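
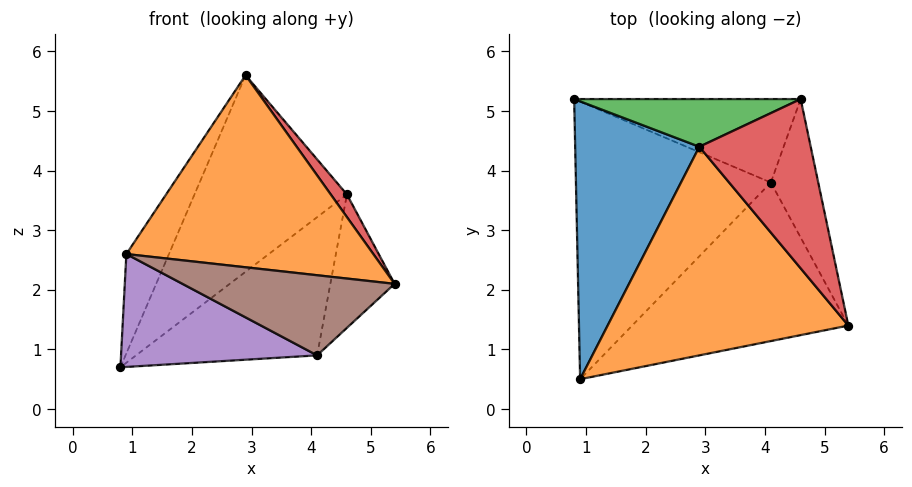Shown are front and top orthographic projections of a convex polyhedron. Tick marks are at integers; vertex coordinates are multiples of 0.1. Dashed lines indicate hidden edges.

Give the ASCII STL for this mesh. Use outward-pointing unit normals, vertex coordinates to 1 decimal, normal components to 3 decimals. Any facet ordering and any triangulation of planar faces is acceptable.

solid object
 facet normal -0.900 0.146 0.410
  outer loop
   vertex 2.9 4.4 5.6
   vertex 0.8 5.2 0.7
   vertex 0.9 0.5 2.6
  endloop
 endfacet
 facet normal 0.212 -0.662 0.719
  outer loop
   vertex 2.9 4.4 5.6
   vertex 0.9 0.5 2.6
   vertex 5.4 1.4 2.1
  endloop
 endfacet
 facet normal -0.177 0.956 0.232
  outer loop
   vertex 4.6 5.2 3.6
   vertex 0.8 5.2 0.7
   vertex 2.9 4.4 5.6
  endloop
 endfacet
 facet normal 0.776 -0.084 0.626
  outer loop
   vertex 4.6 5.2 3.6
   vertex 2.9 4.4 5.6
   vertex 5.4 1.4 2.1
  endloop
 endfacet
 facet normal -0.103 -0.375 -0.921
  outer loop
   vertex 4.1 3.8 0.9
   vertex 0.9 0.5 2.6
   vertex 0.8 5.2 0.7
  endloop
 endfacet
 facet normal -0.009 -0.451 -0.892
  outer loop
   vertex 4.1 3.8 0.9
   vertex 5.4 1.4 2.1
   vertex 0.9 0.5 2.6
  endloop
 endfacet
 facet normal 0.367 0.796 -0.481
  outer loop
   vertex 4.1 3.8 0.9
   vertex 0.8 5.2 0.7
   vertex 4.6 5.2 3.6
  endloop
 endfacet
 facet normal 0.889 0.317 -0.329
  outer loop
   vertex 4.1 3.8 0.9
   vertex 4.6 5.2 3.6
   vertex 5.4 1.4 2.1
  endloop
 endfacet
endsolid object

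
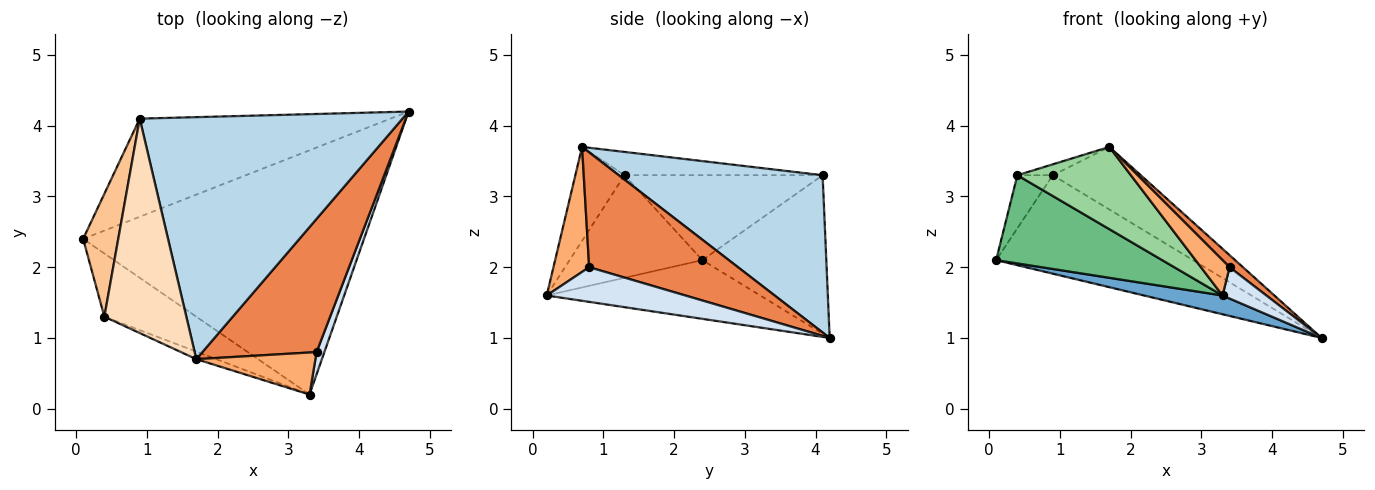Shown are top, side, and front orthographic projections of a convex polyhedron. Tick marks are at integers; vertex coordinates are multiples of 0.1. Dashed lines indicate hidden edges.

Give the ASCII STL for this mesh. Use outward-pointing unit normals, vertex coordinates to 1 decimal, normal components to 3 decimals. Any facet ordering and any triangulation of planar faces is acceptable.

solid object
 facet normal -0.204 -0.075 -0.976
  outer loop
   vertex 3.3 0.2 1.6
   vertex 0.1 2.4 2.1
   vertex 4.7 4.2 1.0
  endloop
 endfacet
 facet normal -0.407 0.647 -0.645
  outer loop
   vertex 0.9 4.1 3.3
   vertex 4.7 4.2 1.0
   vertex 0.1 2.4 2.1
  endloop
 endfacet
 facet normal 0.501 0.217 0.838
  outer loop
   vertex 0.9 4.1 3.3
   vertex 1.7 0.7 3.7
   vertex 4.7 4.2 1.0
  endloop
 endfacet
 facet normal 0.932 -0.295 0.209
  outer loop
   vertex 3.4 0.8 2.0
   vertex 3.3 0.2 1.6
   vertex 4.7 4.2 1.0
  endloop
 endfacet
 facet normal 0.708 -0.064 0.704
  outer loop
   vertex 3.4 0.8 2.0
   vertex 4.7 4.2 1.0
   vertex 1.7 0.7 3.7
  endloop
 endfacet
 facet normal 0.626 -0.502 0.597
  outer loop
   vertex 3.4 0.8 2.0
   vertex 1.7 0.7 3.7
   vertex 3.3 0.2 1.6
  endloop
 endfacet
 facet normal -0.912 0.163 0.377
  outer loop
   vertex 0.4 1.3 3.3
   vertex 0.9 4.1 3.3
   vertex 0.1 2.4 2.1
  endloop
 endfacet
 facet normal -0.273 0.049 0.961
  outer loop
   vertex 0.4 1.3 3.3
   vertex 1.7 0.7 3.7
   vertex 0.9 4.1 3.3
  endloop
 endfacet
 facet normal -0.545 -0.682 -0.489
  outer loop
   vertex 0.4 1.3 3.3
   vertex 0.1 2.4 2.1
   vertex 3.3 0.2 1.6
  endloop
 endfacet
 facet normal -0.396 -0.914 -0.084
  outer loop
   vertex 0.4 1.3 3.3
   vertex 3.3 0.2 1.6
   vertex 1.7 0.7 3.7
  endloop
 endfacet
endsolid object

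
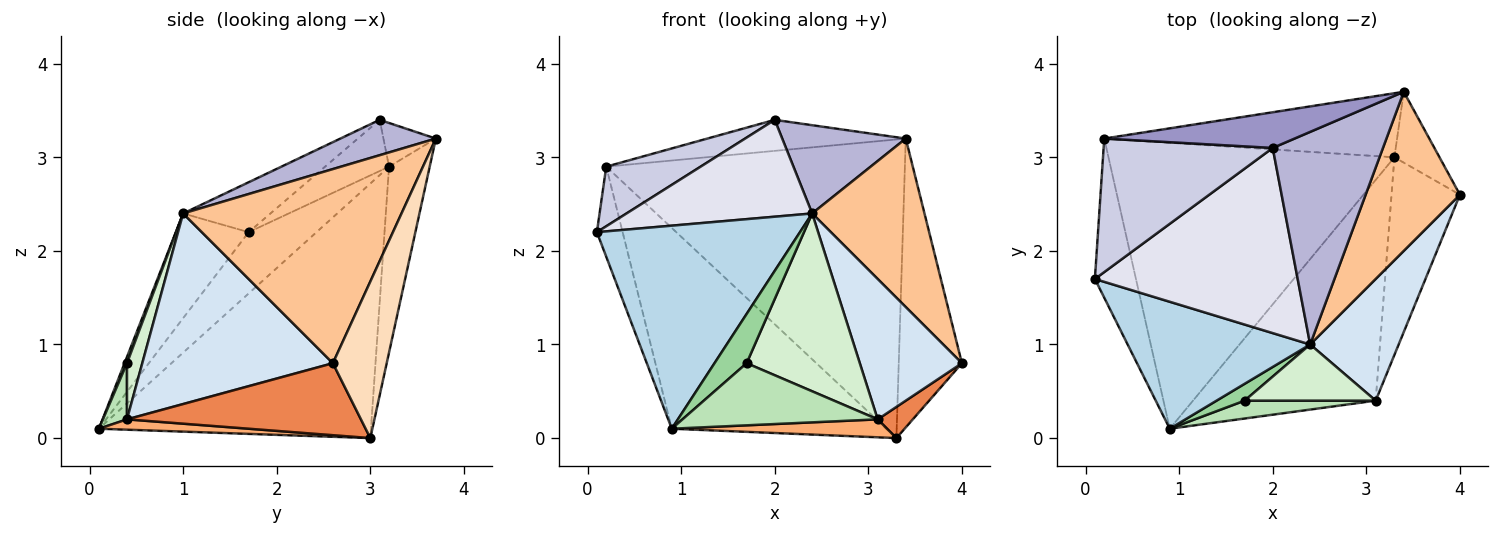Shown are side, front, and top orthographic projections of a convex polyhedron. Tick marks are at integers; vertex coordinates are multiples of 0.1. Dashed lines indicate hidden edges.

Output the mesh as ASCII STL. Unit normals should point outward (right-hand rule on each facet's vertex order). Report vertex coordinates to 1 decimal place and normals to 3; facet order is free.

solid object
 facet normal -0.792 0.301 -0.531
  outer loop
   vertex 0.2 3.2 2.9
   vertex 0.9 0.1 0.1
   vertex 0.1 1.7 2.2
  endloop
 endfacet
 facet normal -0.589 0.464 -0.661
  outer loop
   vertex 0.2 3.2 2.9
   vertex 3.3 3.0 0.0
   vertex 0.9 0.1 0.1
  endloop
 endfacet
 facet normal -0.291 -0.811 0.507
  outer loop
   vertex 2.4 1.0 2.4
   vertex 0.1 1.7 2.2
   vertex 0.9 0.1 0.1
  endloop
 endfacet
 facet normal 0.816 -0.437 0.379
  outer loop
   vertex 3.1 0.4 0.2
   vertex 4.0 2.6 0.8
   vertex 2.4 1.0 2.4
  endloop
 endfacet
 facet normal 0.721 -0.108 -0.685
  outer loop
   vertex 3.1 0.4 0.2
   vertex 3.3 3.0 0.0
   vertex 4.0 2.6 0.8
  endloop
 endfacet
 facet normal 0.056 -0.081 -0.995
  outer loop
   vertex 3.1 0.4 0.2
   vertex 0.9 0.1 0.1
   vertex 3.3 3.0 0.0
  endloop
 endfacet
 facet normal 0.816 -0.420 0.397
  outer loop
   vertex 3.4 3.7 3.2
   vertex 2.4 1.0 2.4
   vertex 4.0 2.6 0.8
  endloop
 endfacet
 facet normal 0.637 0.748 -0.184
  outer loop
   vertex 3.4 3.7 3.2
   vertex 4.0 2.6 0.8
   vertex 3.3 3.0 0.0
  endloop
 endfacet
 facet normal -0.132 0.969 -0.208
  outer loop
   vertex 3.4 3.7 3.2
   vertex 3.3 3.0 0.0
   vertex 0.2 3.2 2.9
  endloop
 endfacet
 facet normal 0.072 -0.944 0.323
  outer loop
   vertex 1.7 0.4 0.8
   vertex 2.4 1.0 2.4
   vertex 0.9 0.1 0.1
  endloop
 endfacet
 facet normal 0.118 -0.954 0.275
  outer loop
   vertex 1.7 0.4 0.8
   vertex 0.9 0.1 0.1
   vertex 3.1 0.4 0.2
  endloop
 endfacet
 facet normal 0.128 -0.946 0.299
  outer loop
   vertex 1.7 0.4 0.8
   vertex 3.1 0.4 0.2
   vertex 2.4 1.0 2.4
  endloop
 endfacet
 facet normal -0.171 0.646 0.744
  outer loop
   vertex 2.0 3.1 3.4
   vertex 3.4 3.7 3.2
   vertex 0.2 3.2 2.9
  endloop
 endfacet
 facet normal 0.284 -0.368 0.886
  outer loop
   vertex 2.0 3.1 3.4
   vertex 2.4 1.0 2.4
   vertex 3.4 3.7 3.2
  endloop
 endfacet
 facet normal -0.266 -0.393 0.880
  outer loop
   vertex 2.0 3.1 3.4
   vertex 0.2 3.2 2.9
   vertex 0.1 1.7 2.2
  endloop
 endfacet
 facet normal -0.213 -0.453 0.866
  outer loop
   vertex 2.0 3.1 3.4
   vertex 0.1 1.7 2.2
   vertex 2.4 1.0 2.4
  endloop
 endfacet
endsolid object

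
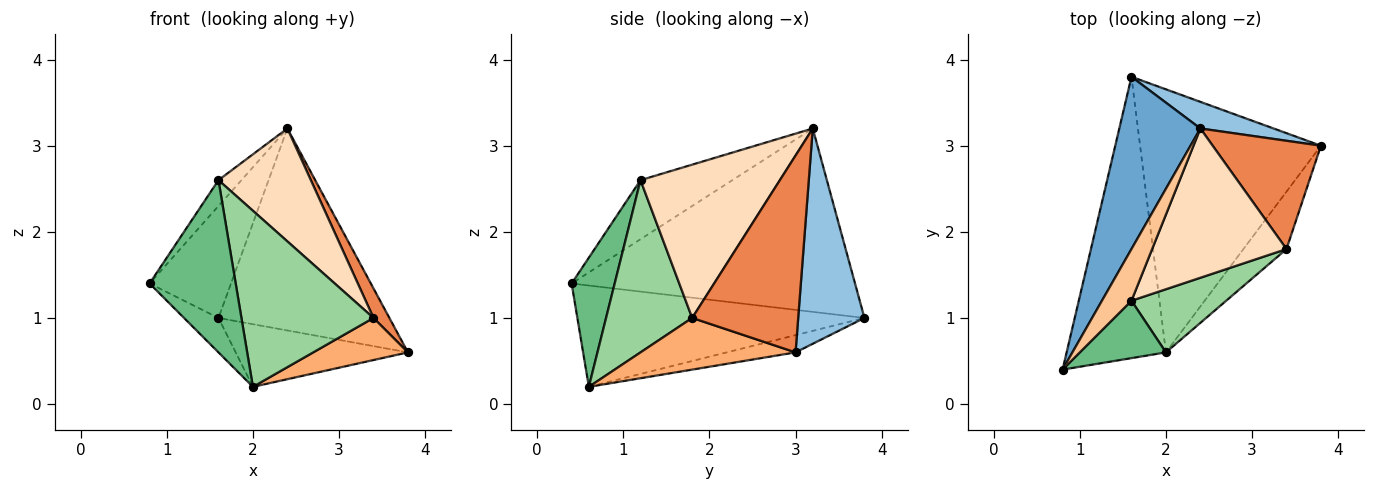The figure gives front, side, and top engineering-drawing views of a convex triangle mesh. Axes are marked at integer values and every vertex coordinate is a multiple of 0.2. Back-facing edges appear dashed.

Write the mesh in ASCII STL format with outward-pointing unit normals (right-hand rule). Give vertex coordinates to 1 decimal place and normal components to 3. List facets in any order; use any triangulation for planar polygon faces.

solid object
 facet normal -0.885 0.254 0.391
  outer loop
   vertex 2.4 3.2 3.2
   vertex 1.6 3.8 1.0
   vertex 0.8 0.4 1.4
  endloop
 endfacet
 facet normal 0.359 0.925 0.122
  outer loop
   vertex 2.4 3.2 3.2
   vertex 3.8 3.0 0.6
   vertex 1.6 3.8 1.0
  endloop
 endfacet
 facet normal -0.712 0.085 -0.697
  outer loop
   vertex 2.0 0.6 0.2
   vertex 0.8 0.4 1.4
   vertex 1.6 3.8 1.0
  endloop
 endfacet
 facet normal -0.092 0.231 -0.969
  outer loop
   vertex 2.0 0.6 0.2
   vertex 1.6 3.8 1.0
   vertex 3.8 3.0 0.6
  endloop
 endfacet
 facet normal 0.869 -0.130 0.478
  outer loop
   vertex 3.4 1.8 1.0
   vertex 3.8 3.0 0.6
   vertex 2.4 3.2 3.2
  endloop
 endfacet
 facet normal 0.695 -0.425 -0.580
  outer loop
   vertex 3.4 1.8 1.0
   vertex 2.0 0.6 0.2
   vertex 3.8 3.0 0.6
  endloop
 endfacet
 facet normal -0.873 0.218 0.436
  outer loop
   vertex 1.6 1.2 2.6
   vertex 2.4 3.2 3.2
   vertex 0.8 0.4 1.4
  endloop
 endfacet
 facet normal 0.673 -0.446 0.590
  outer loop
   vertex 1.6 1.2 2.6
   vertex 3.4 1.8 1.0
   vertex 2.4 3.2 3.2
  endloop
 endfacet
 facet normal 0.429 -0.857 0.286
  outer loop
   vertex 1.6 1.2 2.6
   vertex 0.8 0.4 1.4
   vertex 2.0 0.6 0.2
  endloop
 endfacet
 facet normal 0.523 -0.802 0.288
  outer loop
   vertex 1.6 1.2 2.6
   vertex 2.0 0.6 0.2
   vertex 3.4 1.8 1.0
  endloop
 endfacet
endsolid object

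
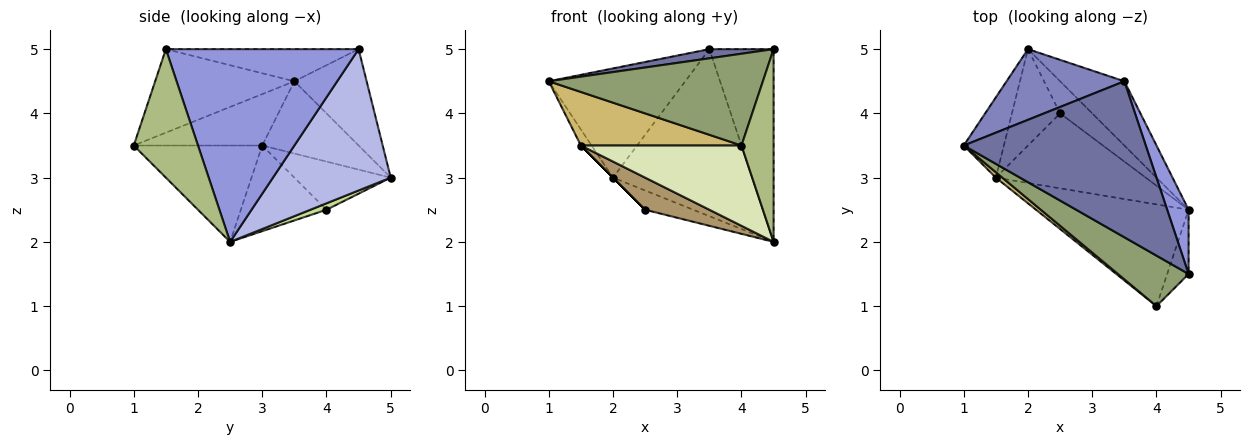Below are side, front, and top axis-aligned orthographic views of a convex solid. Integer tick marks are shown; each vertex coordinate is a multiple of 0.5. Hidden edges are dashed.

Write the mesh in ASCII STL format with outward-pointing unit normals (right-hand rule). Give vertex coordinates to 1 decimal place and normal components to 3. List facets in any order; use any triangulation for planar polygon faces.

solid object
 facet normal -0.173 -0.058 0.983
  outer loop
   vertex 3.5 4.5 5.0
   vertex 1.0 3.5 4.5
   vertex 4.5 1.5 5.0
  endloop
 endfacet
 facet normal -0.406 0.767 0.496
  outer loop
   vertex 3.5 4.5 5.0
   vertex 2.0 5.0 3.0
   vertex 1.0 3.5 4.5
  endloop
 endfacet
 facet normal 0.943 0.314 0.105
  outer loop
   vertex 3.5 4.5 5.0
   vertex 4.5 1.5 5.0
   vertex 4.5 2.5 2.0
  endloop
 endfacet
 facet normal 0.620 0.732 -0.282
  outer loop
   vertex 3.5 4.5 5.0
   vertex 4.5 2.5 2.0
   vertex 2.0 5.0 3.0
  endloop
 endfacet
 facet normal -0.495 -0.761 0.419
  outer loop
   vertex 4.0 1.0 3.5
   vertex 4.5 1.5 5.0
   vertex 1.0 3.5 4.5
  endloop
 endfacet
 facet normal 0.885 -0.442 -0.147
  outer loop
   vertex 4.0 1.0 3.5
   vertex 4.5 2.5 2.0
   vertex 4.5 1.5 5.0
  endloop
 endfacet
 facet normal 0.169 0.507 -0.845
  outer loop
   vertex 2.5 4.0 2.5
   vertex 2.0 5.0 3.0
   vertex 4.5 2.5 2.0
  endloop
 endfacet
 facet normal -0.444 -0.555 -0.703
  outer loop
   vertex 1.5 3.0 3.5
   vertex 4.5 2.5 2.0
   vertex 4.0 1.0 3.5
  endloop
 endfacet
 facet normal -0.465 -0.349 -0.814
  outer loop
   vertex 1.5 3.0 3.5
   vertex 2.5 4.0 2.5
   vertex 4.5 2.5 2.0
  endloop
 endfacet
 facet normal -0.623 -0.778 0.078
  outer loop
   vertex 1.5 3.0 3.5
   vertex 4.0 1.0 3.5
   vertex 1.0 3.5 4.5
  endloop
 endfacet
 facet normal -0.870 0.097 -0.483
  outer loop
   vertex 1.5 3.0 3.5
   vertex 1.0 3.5 4.5
   vertex 2.0 5.0 3.0
  endloop
 endfacet
 facet normal -0.707 0.000 -0.707
  outer loop
   vertex 1.5 3.0 3.5
   vertex 2.0 5.0 3.0
   vertex 2.5 4.0 2.5
  endloop
 endfacet
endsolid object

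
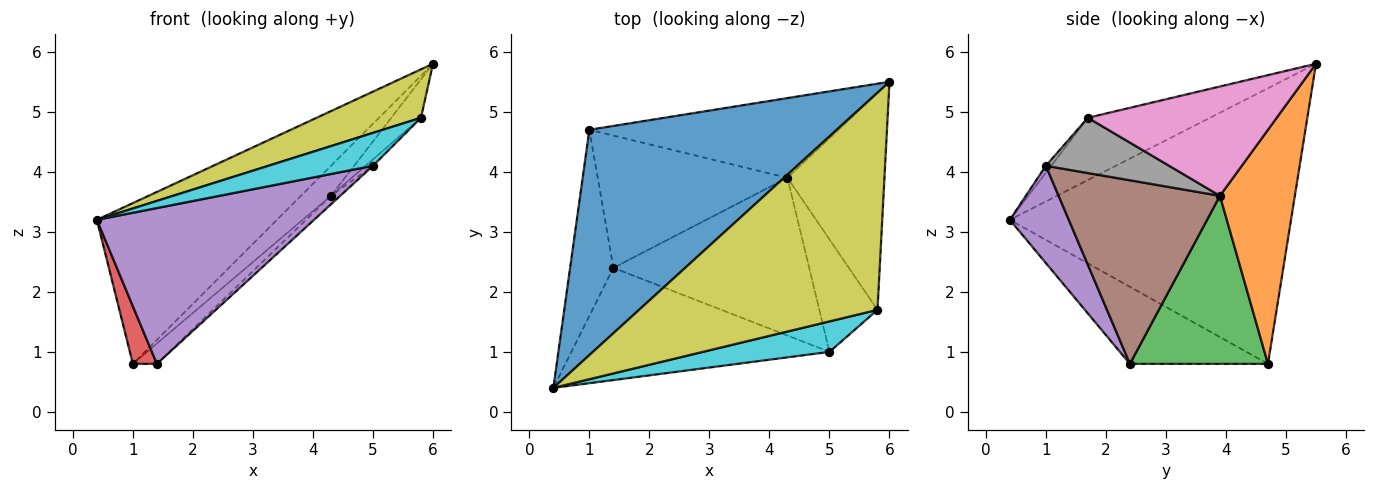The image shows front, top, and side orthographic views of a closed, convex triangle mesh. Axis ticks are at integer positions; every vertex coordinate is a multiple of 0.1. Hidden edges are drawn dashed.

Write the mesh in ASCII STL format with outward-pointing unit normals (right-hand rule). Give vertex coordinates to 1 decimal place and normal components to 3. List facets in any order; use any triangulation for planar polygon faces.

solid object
 facet normal -0.672 0.430 0.603
  outer loop
   vertex 1.0 4.7 0.8
   vertex 0.4 0.4 3.2
   vertex 6.0 5.5 5.8
  endloop
 endfacet
 facet normal 0.660 0.265 -0.703
  outer loop
   vertex 4.3 3.9 3.6
   vertex 1.0 4.7 0.8
   vertex 6.0 5.5 5.8
  endloop
 endfacet
 facet normal 0.659 0.115 -0.744
  outer loop
   vertex 1.4 2.4 0.8
   vertex 1.0 4.7 0.8
   vertex 4.3 3.9 3.6
  endloop
 endfacet
 facet normal -0.862 -0.150 -0.484
  outer loop
   vertex 1.4 2.4 0.8
   vertex 0.4 0.4 3.2
   vertex 1.0 4.7 0.8
  endloop
 endfacet
 facet normal 0.215 -0.792 -0.571
  outer loop
   vertex 1.4 2.4 0.8
   vertex 5.0 1.0 4.1
   vertex 0.4 0.4 3.2
  endloop
 endfacet
 facet normal 0.683 0.039 -0.729
  outer loop
   vertex 1.4 2.4 0.8
   vertex 4.3 3.9 3.6
   vertex 5.0 1.0 4.1
  endloop
 endfacet
 facet normal 0.743 0.117 -0.659
  outer loop
   vertex 5.8 1.7 4.9
   vertex 4.3 3.9 3.6
   vertex 6.0 5.5 5.8
  endloop
 endfacet
 facet normal 0.688 0.041 -0.724
  outer loop
   vertex 5.8 1.7 4.9
   vertex 5.0 1.0 4.1
   vertex 4.3 3.9 3.6
  endloop
 endfacet
 facet normal -0.247 -0.211 0.946
  outer loop
   vertex 5.8 1.7 4.9
   vertex 6.0 5.5 5.8
   vertex 0.4 0.4 3.2
  endloop
 endfacet
 facet normal -0.037 -0.733 0.679
  outer loop
   vertex 5.8 1.7 4.9
   vertex 0.4 0.4 3.2
   vertex 5.0 1.0 4.1
  endloop
 endfacet
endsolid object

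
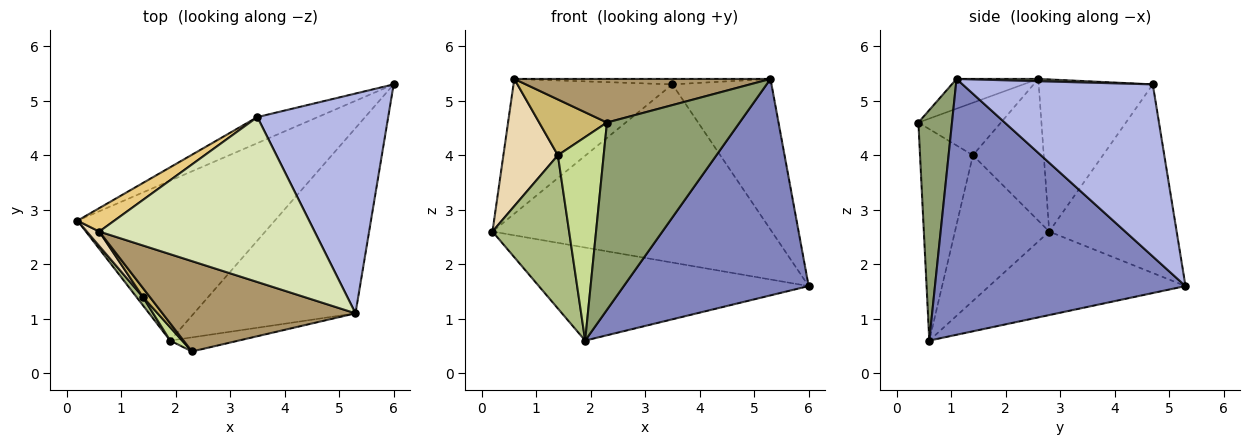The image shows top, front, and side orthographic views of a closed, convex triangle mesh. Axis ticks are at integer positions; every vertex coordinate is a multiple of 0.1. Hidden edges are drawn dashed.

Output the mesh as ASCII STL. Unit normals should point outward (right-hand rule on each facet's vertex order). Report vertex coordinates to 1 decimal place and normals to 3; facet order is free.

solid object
 facet normal -0.344 0.472 -0.812
  outer loop
   vertex 1.9 0.6 0.6
   vertex 0.2 2.8 2.6
   vertex 6.0 5.3 1.6
  endloop
 endfacet
 facet normal 0.717 -0.529 -0.453
  outer loop
   vertex 1.9 0.6 0.6
   vertex 6.0 5.3 1.6
   vertex 5.3 1.1 5.4
  endloop
 endfacet
 facet normal -0.411 0.902 -0.132
  outer loop
   vertex 3.5 4.7 5.3
   vertex 6.0 5.3 1.6
   vertex 0.2 2.8 2.6
  endloop
 endfacet
 facet normal 0.735 0.383 0.559
  outer loop
   vertex 3.5 4.7 5.3
   vertex 5.3 1.1 5.4
   vertex 6.0 5.3 1.6
  endloop
 endfacet
 facet normal 0.245 -0.967 -0.073
  outer loop
   vertex 2.3 0.4 4.6
   vertex 1.9 0.6 0.6
   vertex 5.3 1.1 5.4
  endloop
 endfacet
 facet normal -0.775 -0.630 0.034
  outer loop
   vertex 1.4 1.4 4.0
   vertex 0.2 2.8 2.6
   vertex 1.9 0.6 0.6
  endloop
 endfacet
 facet normal -0.755 -0.654 0.043
  outer loop
   vertex 1.4 1.4 4.0
   vertex 1.9 0.6 0.6
   vertex 2.3 0.4 4.6
  endloop
 endfacet
 facet normal 0.011 0.033 0.999
  outer loop
   vertex 0.6 2.6 5.4
   vertex 5.3 1.1 5.4
   vertex 3.5 4.7 5.3
  endloop
 endfacet
 facet normal -0.137 -0.431 0.892
  outer loop
   vertex 0.6 2.6 5.4
   vertex 2.3 0.4 4.6
   vertex 5.3 1.1 5.4
  endloop
 endfacet
 facet normal -0.769 -0.631 0.102
  outer loop
   vertex 0.6 2.6 5.4
   vertex 1.4 1.4 4.0
   vertex 2.3 0.4 4.6
  endloop
 endfacet
 facet normal -0.578 0.804 0.140
  outer loop
   vertex 0.6 2.6 5.4
   vertex 3.5 4.7 5.3
   vertex 0.2 2.8 2.6
  endloop
 endfacet
 facet normal -0.791 -0.608 0.070
  outer loop
   vertex 0.6 2.6 5.4
   vertex 0.2 2.8 2.6
   vertex 1.4 1.4 4.0
  endloop
 endfacet
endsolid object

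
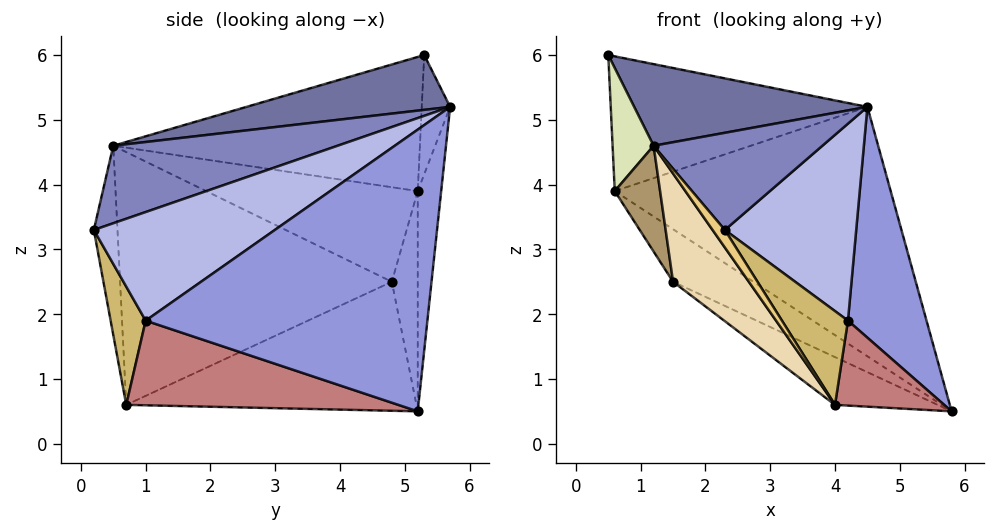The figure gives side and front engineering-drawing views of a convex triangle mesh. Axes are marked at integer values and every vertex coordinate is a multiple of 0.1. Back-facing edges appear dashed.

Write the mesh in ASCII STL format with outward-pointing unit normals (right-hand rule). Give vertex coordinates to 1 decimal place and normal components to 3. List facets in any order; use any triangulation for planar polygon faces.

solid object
 facet normal 0.214 -0.245 0.946
  outer loop
   vertex 1.2 0.5 4.6
   vertex 4.5 5.7 5.2
   vertex 0.5 5.3 6.0
  endloop
 endfacet
 facet normal 0.619 -0.466 0.632
  outer loop
   vertex 1.2 0.5 4.6
   vertex 2.3 0.2 3.3
   vertex 4.5 5.7 5.2
  endloop
 endfacet
 facet normal 0.924 -0.258 0.283
  outer loop
   vertex 4.2 1.0 1.9
   vertex 5.8 5.2 0.5
   vertex 4.5 5.7 5.2
  endloop
 endfacet
 facet normal 0.644 -0.467 0.607
  outer loop
   vertex 4.2 1.0 1.9
   vertex 4.5 5.7 5.2
   vertex 2.3 0.2 3.3
  endloop
 endfacet
 facet normal -0.278 0.862 -0.425
  outer loop
   vertex 0.6 5.2 3.9
   vertex 5.8 5.2 0.5
   vertex 1.5 4.8 2.5
  endloop
 endfacet
 facet normal -0.110 0.993 -0.052
  outer loop
   vertex 0.6 5.2 3.9
   vertex 0.5 5.3 6.0
   vertex 4.5 5.7 5.2
  endloop
 endfacet
 facet normal -0.084 0.988 -0.128
  outer loop
   vertex 0.6 5.2 3.9
   vertex 4.5 5.7 5.2
   vertex 5.8 5.2 0.5
  endloop
 endfacet
 facet normal -0.990 -0.133 -0.041
  outer loop
   vertex 0.6 5.2 3.9
   vertex 1.2 0.5 4.6
   vertex 0.5 5.3 6.0
  endloop
 endfacet
 facet normal -0.850 -0.182 -0.494
  outer loop
   vertex 0.6 5.2 3.9
   vertex 1.5 4.8 2.5
   vertex 1.2 0.5 4.6
  endloop
 endfacet
 facet normal 0.465 -0.876 0.131
  outer loop
   vertex 4.0 0.7 0.6
   vertex 4.2 1.0 1.9
   vertex 2.3 0.2 3.3
  endloop
 endfacet
 facet normal -0.746 -0.388 -0.541
  outer loop
   vertex 4.0 0.7 0.6
   vertex 2.3 0.2 3.3
   vertex 1.2 0.5 4.6
  endloop
 endfacet
 facet normal -0.794 -0.221 -0.567
  outer loop
   vertex 4.0 0.7 0.6
   vertex 1.2 0.5 4.6
   vertex 1.5 4.8 2.5
  endloop
 endfacet
 facet normal -0.428 0.152 -0.891
  outer loop
   vertex 4.0 0.7 0.6
   vertex 1.5 4.8 2.5
   vertex 5.8 5.2 0.5
  endloop
 endfacet
 facet normal 0.927 -0.372 -0.057
  outer loop
   vertex 4.0 0.7 0.6
   vertex 5.8 5.2 0.5
   vertex 4.2 1.0 1.9
  endloop
 endfacet
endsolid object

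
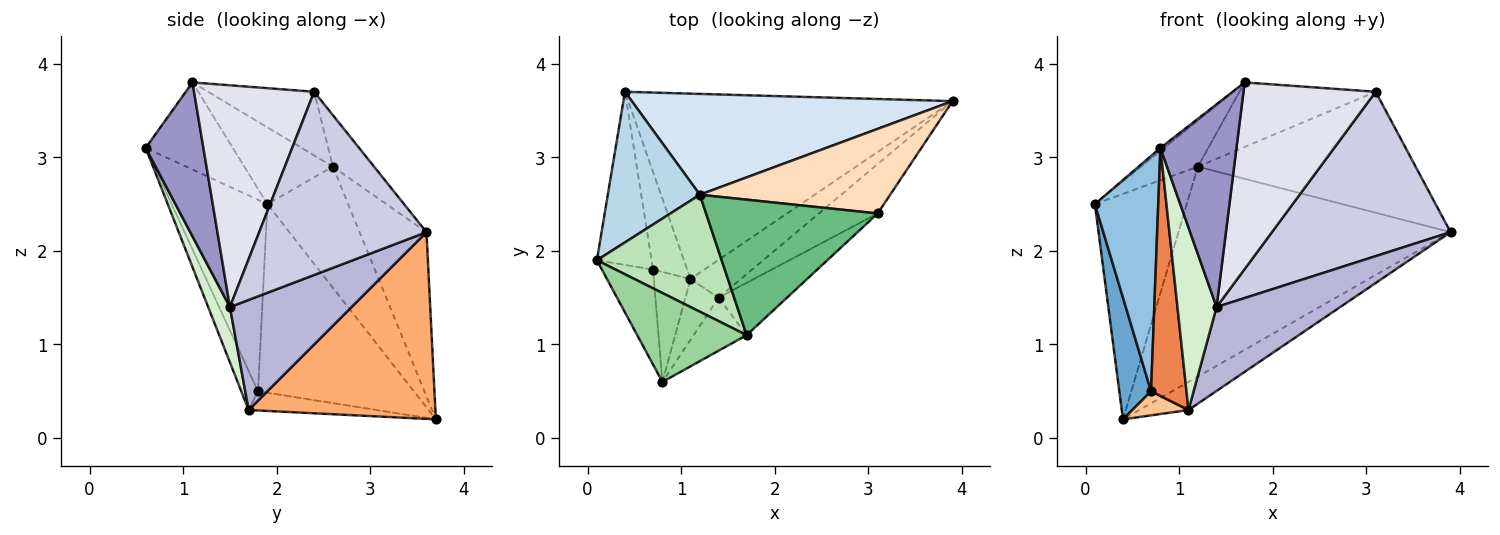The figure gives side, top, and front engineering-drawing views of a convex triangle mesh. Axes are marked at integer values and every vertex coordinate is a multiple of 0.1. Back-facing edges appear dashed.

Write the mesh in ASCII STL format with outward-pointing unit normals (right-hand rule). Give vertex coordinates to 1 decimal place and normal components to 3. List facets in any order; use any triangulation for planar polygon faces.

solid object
 facet normal -0.943 -0.192 -0.273
  outer loop
   vertex 0.7 1.8 0.5
   vertex 0.1 1.9 2.5
   vertex 0.4 3.7 0.2
  endloop
 endfacet
 facet normal -0.814 -0.539 -0.217
  outer loop
   vertex 0.7 1.8 0.5
   vertex 0.8 0.6 3.1
   vertex 0.1 1.9 2.5
  endloop
 endfacet
 facet normal -0.590 0.671 0.448
  outer loop
   vertex 1.2 2.6 2.9
   vertex 0.4 3.7 0.2
   vertex 0.1 1.9 2.5
  endloop
 endfacet
 facet normal -0.216 0.880 0.423
  outer loop
   vertex 1.2 2.6 2.9
   vertex 3.9 3.6 2.2
   vertex 0.4 3.7 0.2
  endloop
 endfacet
 facet normal -0.396 -0.839 -0.372
  outer loop
   vertex 1.1 1.7 0.3
   vertex 0.8 0.6 3.1
   vertex 0.7 1.8 0.5
  endloop
 endfacet
 facet normal 0.495 0.130 -0.859
  outer loop
   vertex 1.1 1.7 0.3
   vertex 0.4 3.7 0.2
   vertex 3.9 3.6 2.2
  endloop
 endfacet
 facet normal -0.479 -0.210 -0.852
  outer loop
   vertex 1.1 1.7 0.3
   vertex 0.7 1.8 0.5
   vertex 0.4 3.7 0.2
  endloop
 endfacet
 facet normal -0.153 0.810 0.566
  outer loop
   vertex 3.1 2.4 3.7
   vertex 3.9 3.6 2.2
   vertex 1.2 2.6 2.9
  endloop
 endfacet
 facet normal -0.318 0.408 0.856
  outer loop
   vertex 1.7 1.1 3.8
   vertex 3.1 2.4 3.7
   vertex 1.2 2.6 2.9
  endloop
 endfacet
 facet normal -0.623 0.026 0.782
  outer loop
   vertex 1.7 1.1 3.8
   vertex 0.1 1.9 2.5
   vertex 0.8 0.6 3.1
  endloop
 endfacet
 facet normal -0.497 0.319 0.807
  outer loop
   vertex 1.7 1.1 3.8
   vertex 1.2 2.6 2.9
   vertex 0.1 1.9 2.5
  endloop
 endfacet
 facet normal 0.466 -0.839 -0.280
  outer loop
   vertex 1.4 1.5 1.4
   vertex 0.8 0.6 3.1
   vertex 1.1 1.7 0.3
  endloop
 endfacet
 facet normal 0.592 -0.780 -0.204
  outer loop
   vertex 1.4 1.5 1.4
   vertex 1.7 1.1 3.8
   vertex 0.8 0.6 3.1
  endloop
 endfacet
 facet normal 0.668 -0.679 -0.306
  outer loop
   vertex 1.4 1.5 1.4
   vertex 1.1 1.7 0.3
   vertex 3.9 3.6 2.2
  endloop
 endfacet
 facet normal 0.668 -0.713 -0.214
  outer loop
   vertex 1.4 1.5 1.4
   vertex 3.9 3.6 2.2
   vertex 3.1 2.4 3.7
  endloop
 endfacet
 facet normal 0.658 -0.725 -0.203
  outer loop
   vertex 1.4 1.5 1.4
   vertex 3.1 2.4 3.7
   vertex 1.7 1.1 3.8
  endloop
 endfacet
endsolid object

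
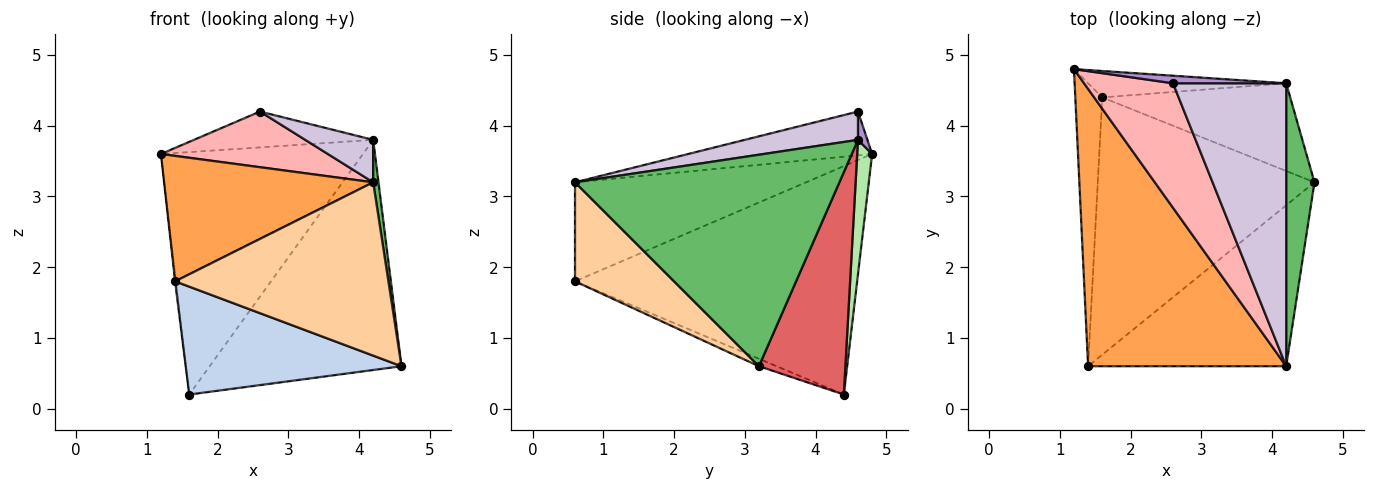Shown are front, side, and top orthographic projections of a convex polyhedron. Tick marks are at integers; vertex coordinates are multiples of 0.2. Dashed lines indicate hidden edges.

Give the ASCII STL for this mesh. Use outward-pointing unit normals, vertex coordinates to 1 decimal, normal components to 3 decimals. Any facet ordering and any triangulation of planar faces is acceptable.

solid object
 facet normal -0.993 0.003 -0.117
  outer loop
   vertex 1.6 4.4 0.2
   vertex 1.4 0.6 1.8
   vertex 1.2 4.8 3.6
  endloop
 endfacet
 facet normal -0.032 -0.386 -0.922
  outer loop
   vertex 1.6 4.4 0.2
   vertex 4.6 3.2 0.6
   vertex 1.4 0.6 1.8
  endloop
 endfacet
 facet normal -0.415 -0.375 0.829
  outer loop
   vertex 4.2 0.6 3.2
   vertex 1.2 4.8 3.6
   vertex 1.4 0.6 1.8
  endloop
 endfacet
 facet normal 0.322 -0.694 -0.644
  outer loop
   vertex 4.2 0.6 3.2
   vertex 1.4 0.6 1.8
   vertex 4.6 3.2 0.6
  endloop
 endfacet
 facet normal 0.991 -0.020 0.133
  outer loop
   vertex 4.2 4.6 3.8
   vertex 4.2 0.6 3.2
   vertex 4.6 3.2 0.6
  endloop
 endfacet
 facet normal 0.073 0.991 -0.108
  outer loop
   vertex 4.2 4.6 3.8
   vertex 1.6 4.4 0.2
   vertex 1.2 4.8 3.6
  endloop
 endfacet
 facet normal 0.388 0.861 -0.328
  outer loop
   vertex 4.2 4.6 3.8
   vertex 4.6 3.2 0.6
   vertex 1.6 4.4 0.2
  endloop
 endfacet
 facet normal -0.410 -0.372 0.833
  outer loop
   vertex 2.6 4.6 4.2
   vertex 1.2 4.8 3.6
   vertex 4.2 0.6 3.2
  endloop
 endfacet
 facet normal 0.051 0.977 0.206
  outer loop
   vertex 2.6 4.6 4.2
   vertex 4.2 4.6 3.8
   vertex 1.2 4.8 3.6
  endloop
 endfacet
 facet normal 0.240 -0.144 0.960
  outer loop
   vertex 2.6 4.6 4.2
   vertex 4.2 0.6 3.2
   vertex 4.2 4.6 3.8
  endloop
 endfacet
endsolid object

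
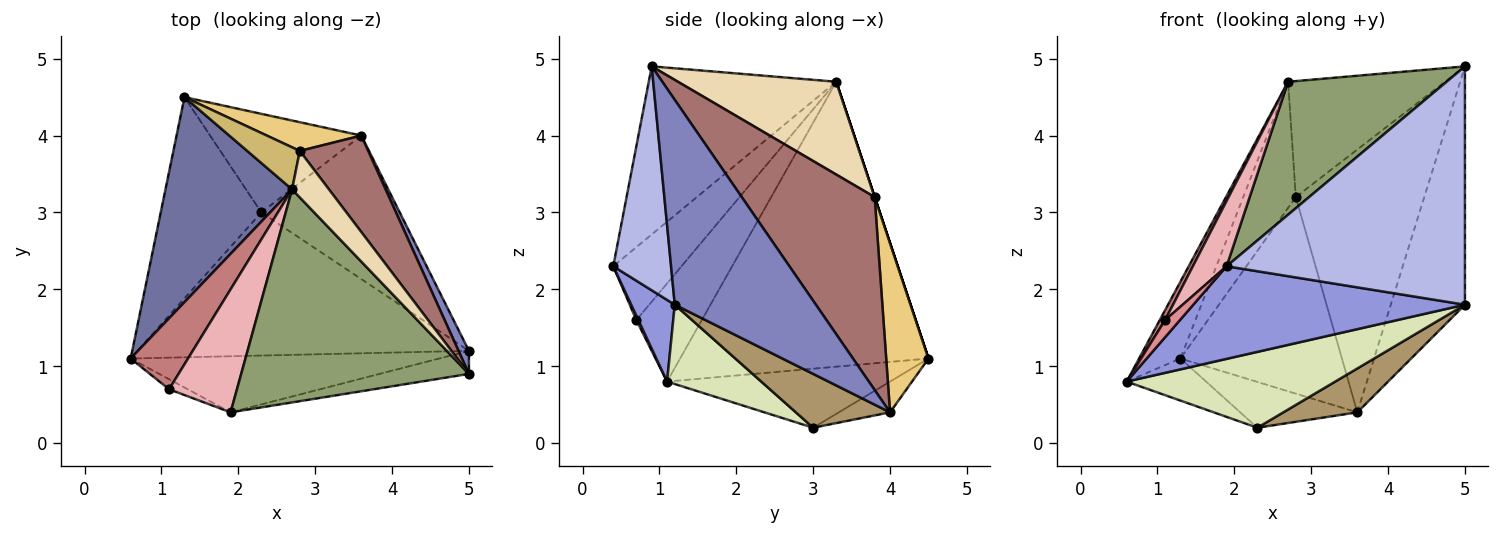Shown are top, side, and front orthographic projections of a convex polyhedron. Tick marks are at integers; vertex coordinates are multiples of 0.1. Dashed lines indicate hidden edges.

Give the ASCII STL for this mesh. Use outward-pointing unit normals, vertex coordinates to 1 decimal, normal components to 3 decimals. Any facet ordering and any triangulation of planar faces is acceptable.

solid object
 facet normal -0.903 0.151 0.402
  outer loop
   vertex 2.7 3.3 4.7
   vertex 1.3 4.5 1.1
   vertex 0.6 1.1 0.8
  endloop
 endfacet
 facet normal 0.884 0.465 0.045
  outer loop
   vertex 3.6 4.0 0.4
   vertex 5.0 0.9 4.9
   vertex 5.0 1.2 1.8
  endloop
 endfacet
 facet normal 0.136 -0.847 -0.513
  outer loop
   vertex 1.9 0.4 2.3
   vertex 0.6 1.1 0.8
   vertex 5.0 1.2 1.8
  endloop
 endfacet
 facet normal 0.235 -0.968 -0.094
  outer loop
   vertex 1.9 0.4 2.3
   vertex 5.0 1.2 1.8
   vertex 5.0 0.9 4.9
  endloop
 endfacet
 facet normal -0.531 -0.449 0.719
  outer loop
   vertex 1.9 0.4 2.3
   vertex 5.0 0.9 4.9
   vertex 2.7 3.3 4.7
  endloop
 endfacet
 facet normal -0.498 0.177 -0.849
  outer loop
   vertex 2.3 3.0 0.2
   vertex 0.6 1.1 0.8
   vertex 1.3 4.5 1.1
  endloop
 endfacet
 facet normal -0.181 0.414 -0.892
  outer loop
   vertex 2.3 3.0 0.2
   vertex 1.3 4.5 1.1
   vertex 3.6 4.0 0.4
  endloop
 endfacet
 facet normal 0.207 -0.458 -0.864
  outer loop
   vertex 2.3 3.0 0.2
   vertex 5.0 1.2 1.8
   vertex 0.6 1.1 0.8
  endloop
 endfacet
 facet normal 0.349 -0.274 -0.896
  outer loop
   vertex 2.3 3.0 0.2
   vertex 3.6 4.0 0.4
   vertex 5.0 1.2 1.8
  endloop
 endfacet
 facet normal 0.000 0.949 0.316
  outer loop
   vertex 2.8 3.8 3.2
   vertex 1.3 4.5 1.1
   vertex 2.7 3.3 4.7
  endloop
 endfacet
 facet normal 0.251 0.958 0.140
  outer loop
   vertex 2.8 3.8 3.2
   vertex 3.6 4.0 0.4
   vertex 1.3 4.5 1.1
  endloop
 endfacet
 facet normal 0.683 0.678 0.271
  outer loop
   vertex 2.8 3.8 3.2
   vertex 2.7 3.3 4.7
   vertex 5.0 0.9 4.9
  endloop
 endfacet
 facet normal 0.697 0.673 0.247
  outer loop
   vertex 2.8 3.8 3.2
   vertex 5.0 0.9 4.9
   vertex 3.6 4.0 0.4
  endloop
 endfacet
 facet normal -0.861 -0.070 0.503
  outer loop
   vertex 1.1 0.7 1.6
   vertex 2.7 3.3 4.7
   vertex 0.6 1.1 0.8
  endloop
 endfacet
 facet normal 0.118 -0.857 -0.502
  outer loop
   vertex 1.1 0.7 1.6
   vertex 0.6 1.1 0.8
   vertex 1.9 0.4 2.3
  endloop
 endfacet
 facet normal -0.688 -0.340 0.641
  outer loop
   vertex 1.1 0.7 1.6
   vertex 1.9 0.4 2.3
   vertex 2.7 3.3 4.7
  endloop
 endfacet
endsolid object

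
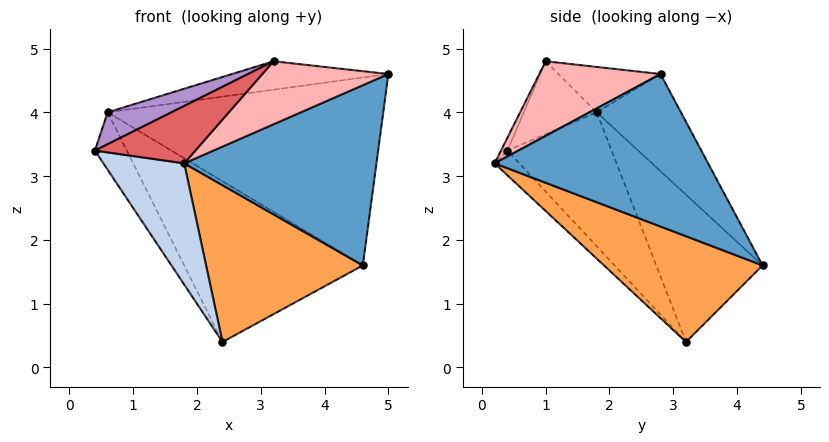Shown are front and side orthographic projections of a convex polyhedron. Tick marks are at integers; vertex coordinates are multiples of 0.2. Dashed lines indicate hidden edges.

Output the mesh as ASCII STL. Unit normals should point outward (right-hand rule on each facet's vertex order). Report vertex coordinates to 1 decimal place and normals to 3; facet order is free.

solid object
 facet normal 0.676 -0.609 -0.415
  outer loop
   vertex 1.8 0.2 3.2
   vertex 4.6 4.4 1.6
   vertex 5.0 2.8 4.6
  endloop
 endfacet
 facet normal -0.198 -0.647 -0.736
  outer loop
   vertex 2.4 3.2 0.4
   vertex 1.8 0.2 3.2
   vertex 0.4 0.4 3.4
  endloop
 endfacet
 facet normal 0.610 -0.603 -0.515
  outer loop
   vertex 2.4 3.2 0.4
   vertex 4.6 4.4 1.6
   vertex 1.8 0.2 3.2
  endloop
 endfacet
 facet normal -0.256 0.838 0.481
  outer loop
   vertex 0.6 1.8 4.0
   vertex 5.0 2.8 4.6
   vertex 4.6 4.4 1.6
  endloop
 endfacet
 facet normal -0.898 0.275 -0.342
  outer loop
   vertex 0.6 1.8 4.0
   vertex 2.4 3.2 0.4
   vertex 0.4 0.4 3.4
  endloop
 endfacet
 facet normal -0.510 0.857 0.078
  outer loop
   vertex 0.6 1.8 4.0
   vertex 4.6 4.4 1.6
   vertex 2.4 3.2 0.4
  endloop
 endfacet
 facet normal -0.055 -0.873 0.485
  outer loop
   vertex 3.2 1.0 4.8
   vertex 0.4 0.4 3.4
   vertex 1.8 0.2 3.2
  endloop
 endfacet
 facet normal 0.673 -0.700 -0.239
  outer loop
   vertex 3.2 1.0 4.8
   vertex 1.8 0.2 3.2
   vertex 5.0 2.8 4.6
  endloop
 endfacet
 facet normal -0.367 -0.322 0.873
  outer loop
   vertex 3.2 1.0 4.8
   vertex 0.6 1.8 4.0
   vertex 0.4 0.4 3.4
  endloop
 endfacet
 facet normal -0.195 0.299 0.934
  outer loop
   vertex 3.2 1.0 4.8
   vertex 5.0 2.8 4.6
   vertex 0.6 1.8 4.0
  endloop
 endfacet
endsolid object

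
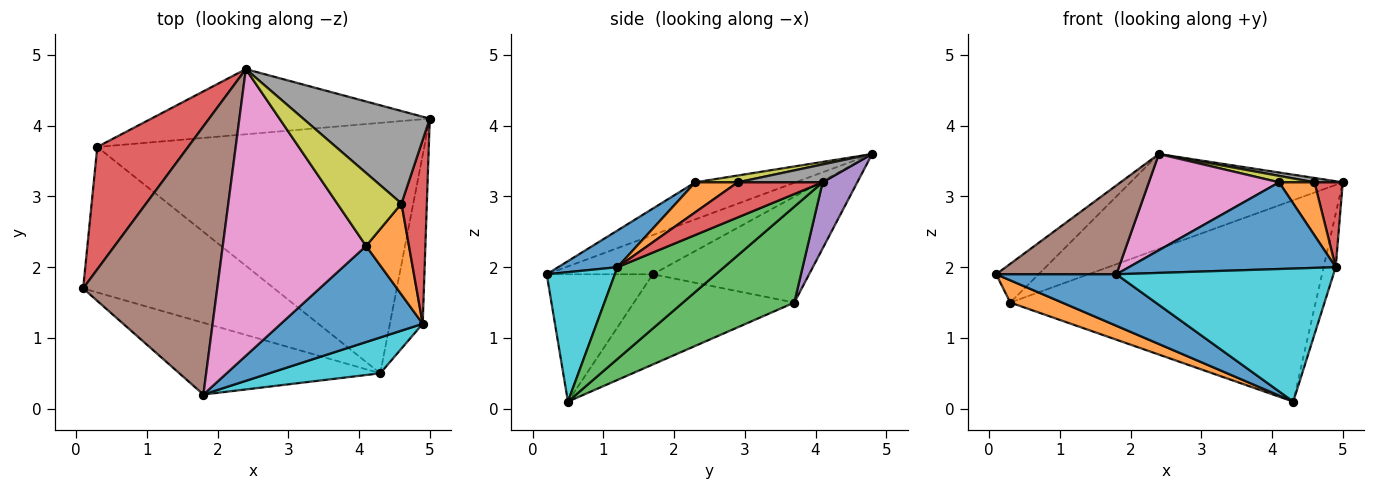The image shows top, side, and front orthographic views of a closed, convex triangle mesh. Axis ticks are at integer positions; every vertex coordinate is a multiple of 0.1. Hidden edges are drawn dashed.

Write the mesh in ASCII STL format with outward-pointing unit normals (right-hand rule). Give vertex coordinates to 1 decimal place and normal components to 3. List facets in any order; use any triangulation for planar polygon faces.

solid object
 facet normal -0.458 -0.519 -0.722
  outer loop
   vertex 1.8 0.2 1.9
   vertex 0.1 1.7 1.9
   vertex 4.3 0.5 0.1
  endloop
 endfacet
 facet normal -0.423 -0.137 -0.896
  outer loop
   vertex 0.3 3.7 1.5
   vertex 4.3 0.5 0.1
   vertex 0.1 1.7 1.9
  endloop
 endfacet
 facet normal 0.223 0.611 -0.760
  outer loop
   vertex 0.3 3.7 1.5
   vertex 5.0 4.1 3.2
   vertex 4.3 0.5 0.1
  endloop
 endfacet
 facet normal -0.743 0.202 0.638
  outer loop
   vertex 2.4 4.8 3.6
   vertex 0.3 3.7 1.5
   vertex 0.1 1.7 1.9
  endloop
 endfacet
 facet normal 0.134 0.817 -0.561
  outer loop
   vertex 2.4 4.8 3.6
   vertex 5.0 4.1 3.2
   vertex 0.3 3.7 1.5
  endloop
 endfacet
 facet normal -0.267 -0.303 0.915
  outer loop
   vertex 2.4 4.8 3.6
   vertex 0.1 1.7 1.9
   vertex 1.8 0.2 1.9
  endloop
 endfacet
 facet normal -0.238 -0.309 0.921
  outer loop
   vertex 2.4 4.8 3.6
   vertex 1.8 0.2 1.9
   vertex 4.1 2.3 3.2
  endloop
 endfacet
 facet normal 0.140 -0.047 0.989
  outer loop
   vertex 4.6 2.9 3.2
   vertex 5.0 4.1 3.2
   vertex 2.4 4.8 3.6
  endloop
 endfacet
 facet normal 0.105 -0.087 0.991
  outer loop
   vertex 4.6 2.9 3.2
   vertex 2.4 4.8 3.6
   vertex 4.1 2.3 3.2
  endloop
 endfacet
 facet normal 0.290 -0.924 0.249
  outer loop
   vertex 4.9 1.2 2.0
   vertex 1.8 0.2 1.9
   vertex 4.3 0.5 0.1
  endloop
 endfacet
 facet normal 0.189 -0.658 0.729
  outer loop
   vertex 4.9 1.2 2.0
   vertex 4.1 2.3 3.2
   vertex 1.8 0.2 1.9
  endloop
 endfacet
 facet normal 0.517 -0.431 0.740
  outer loop
   vertex 4.9 1.2 2.0
   vertex 4.6 2.9 3.2
   vertex 4.1 2.3 3.2
  endloop
 endfacet
 facet normal 0.936 0.106 -0.335
  outer loop
   vertex 4.9 1.2 2.0
   vertex 4.3 0.5 0.1
   vertex 5.0 4.1 3.2
  endloop
 endfacet
 facet normal 0.783 -0.261 0.565
  outer loop
   vertex 4.9 1.2 2.0
   vertex 5.0 4.1 3.2
   vertex 4.6 2.9 3.2
  endloop
 endfacet
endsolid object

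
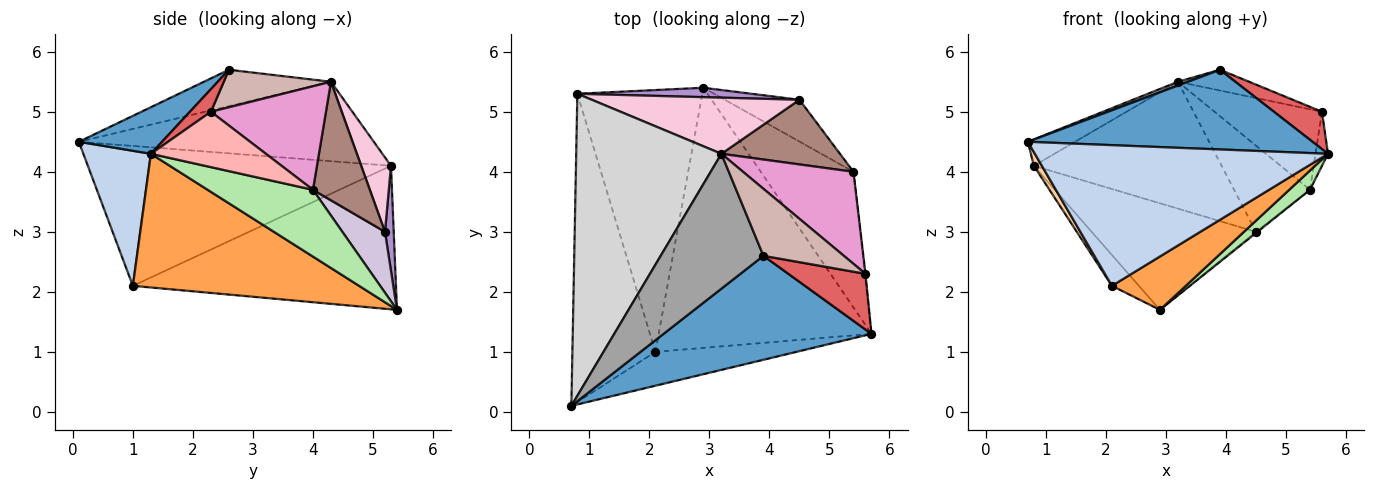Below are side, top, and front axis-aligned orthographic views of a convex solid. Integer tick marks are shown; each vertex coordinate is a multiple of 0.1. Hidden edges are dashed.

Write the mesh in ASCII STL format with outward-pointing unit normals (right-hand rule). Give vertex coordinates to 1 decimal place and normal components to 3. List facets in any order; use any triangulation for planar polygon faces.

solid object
 facet normal 0.175 -0.599 0.781
  outer loop
   vertex 3.9 2.6 5.7
   vertex 0.7 0.1 4.5
   vertex 5.7 1.3 4.3
  endloop
 endfacet
 facet normal 0.219 -0.949 -0.228
  outer loop
   vertex 2.1 1.0 2.1
   vertex 5.7 1.3 4.3
   vertex 0.7 0.1 4.5
  endloop
 endfacet
 facet normal 0.524 -0.171 -0.834
  outer loop
   vertex 2.1 1.0 2.1
   vertex 2.9 5.4 1.7
   vertex 5.7 1.3 4.3
  endloop
 endfacet
 facet normal -0.860 -0.023 -0.510
  outer loop
   vertex 2.1 1.0 2.1
   vertex 0.7 0.1 4.5
   vertex 0.8 5.3 4.1
  endloop
 endfacet
 facet normal -0.752 0.077 -0.655
  outer loop
   vertex 2.1 1.0 2.1
   vertex 0.8 5.3 4.1
   vertex 2.9 5.4 1.7
  endloop
 endfacet
 facet normal 0.581 -0.115 -0.806
  outer loop
   vertex 5.4 4.0 3.7
   vertex 5.7 1.3 4.3
   vertex 2.9 5.4 1.7
  endloop
 endfacet
 facet normal 0.237 -0.541 0.807
  outer loop
   vertex 5.6 2.3 5.0
   vertex 3.9 2.6 5.7
   vertex 5.7 1.3 4.3
  endloop
 endfacet
 facet normal 0.994 0.108 -0.012
  outer loop
   vertex 5.6 2.3 5.0
   vertex 5.7 1.3 4.3
   vertex 5.4 4.0 3.7
  endloop
 endfacet
 facet normal 0.053 0.995 0.088
  outer loop
   vertex 4.5 5.2 3.0
   vertex 2.9 5.4 1.7
   vertex 0.8 5.3 4.1
  endloop
 endfacet
 facet normal 0.632 0.022 -0.775
  outer loop
   vertex 4.5 5.2 3.0
   vertex 5.4 4.0 3.7
   vertex 2.9 5.4 1.7
  endloop
 endfacet
 facet normal 0.514 0.686 0.514
  outer loop
   vertex 3.2 4.3 5.5
   vertex 5.4 4.0 3.7
   vertex 4.5 5.2 3.0
  endloop
 endfacet
 facet normal 0.407 0.270 0.873
  outer loop
   vertex 3.2 4.3 5.5
   vertex 3.9 2.6 5.7
   vertex 5.6 2.3 5.0
  endloop
 endfacet
 facet normal 0.576 0.538 0.615
  outer loop
   vertex 3.2 4.3 5.5
   vertex 5.6 2.3 5.0
   vertex 5.4 4.0 3.7
  endloop
 endfacet
 facet normal 0.144 0.905 0.400
  outer loop
   vertex 3.2 4.3 5.5
   vertex 4.5 5.2 3.0
   vertex 0.8 5.3 4.1
  endloop
 endfacet
 facet normal -0.333 -0.026 0.943
  outer loop
   vertex 3.2 4.3 5.5
   vertex 0.7 0.1 4.5
   vertex 3.9 2.6 5.7
  endloop
 endfacet
 facet normal -0.478 0.076 0.875
  outer loop
   vertex 3.2 4.3 5.5
   vertex 0.8 5.3 4.1
   vertex 0.7 0.1 4.5
  endloop
 endfacet
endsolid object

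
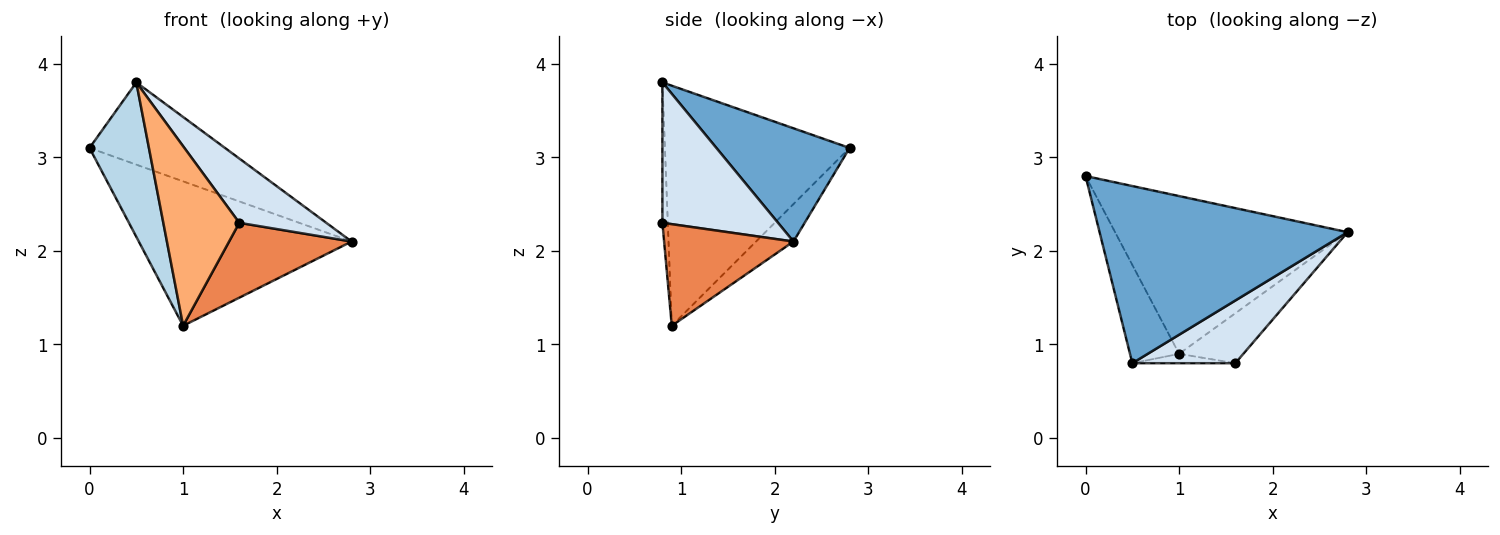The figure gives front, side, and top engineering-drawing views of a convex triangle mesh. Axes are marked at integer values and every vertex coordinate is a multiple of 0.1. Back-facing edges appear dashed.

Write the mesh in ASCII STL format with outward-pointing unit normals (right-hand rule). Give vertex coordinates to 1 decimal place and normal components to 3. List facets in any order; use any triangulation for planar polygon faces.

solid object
 facet normal 0.383 0.389 0.838
  outer loop
   vertex 0.5 0.8 3.8
   vertex 2.8 2.2 2.1
   vertex 0.0 2.8 3.1
  endloop
 endfacet
 facet normal -0.118 0.670 -0.733
  outer loop
   vertex 1.0 0.9 1.2
   vertex 0.0 2.8 3.1
   vertex 2.8 2.2 2.1
  endloop
 endfacet
 facet normal -0.934 -0.301 -0.191
  outer loop
   vertex 1.0 0.9 1.2
   vertex 0.5 0.8 3.8
   vertex 0.0 2.8 3.1
  endloop
 endfacet
 facet normal 0.689 -0.519 0.506
  outer loop
   vertex 1.6 0.8 2.3
   vertex 2.8 2.2 2.1
   vertex 0.5 0.8 3.8
  endloop
 endfacet
 facet normal 0.660 -0.625 -0.417
  outer loop
   vertex 1.6 0.8 2.3
   vertex 1.0 0.9 1.2
   vertex 2.8 2.2 2.1
  endloop
 endfacet
 facet normal -0.071 -0.996 -0.052
  outer loop
   vertex 1.6 0.8 2.3
   vertex 0.5 0.8 3.8
   vertex 1.0 0.9 1.2
  endloop
 endfacet
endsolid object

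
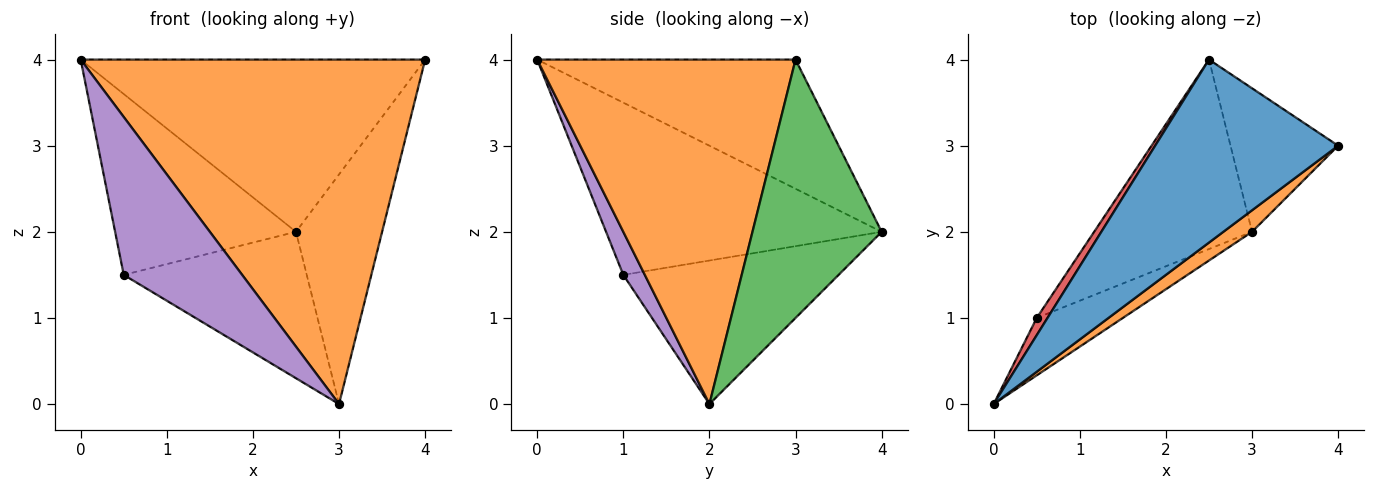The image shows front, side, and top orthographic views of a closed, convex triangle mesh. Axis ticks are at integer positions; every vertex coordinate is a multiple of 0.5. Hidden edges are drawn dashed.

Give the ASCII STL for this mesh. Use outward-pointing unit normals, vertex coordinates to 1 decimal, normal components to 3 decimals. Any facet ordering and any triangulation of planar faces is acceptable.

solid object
 facet normal -0.457 0.610 0.648
  outer loop
   vertex 2.5 4.0 2.0
   vertex 0.0 0.0 4.0
   vertex 4.0 3.0 4.0
  endloop
 endfacet
 facet normal 0.599 -0.799 0.050
  outer loop
   vertex 3.0 2.0 0.0
   vertex 4.0 3.0 4.0
   vertex 0.0 0.0 4.0
  endloop
 endfacet
 facet normal 0.786 0.524 -0.328
  outer loop
   vertex 3.0 2.0 0.0
   vertex 2.5 4.0 2.0
   vertex 4.0 3.0 4.0
  endloop
 endfacet
 facet normal -0.835 0.548 0.052
  outer loop
   vertex 0.5 1.0 1.5
   vertex 0.0 0.0 4.0
   vertex 2.5 4.0 2.0
  endloop
 endfacet
 facet normal 0.168 -0.926 -0.337
  outer loop
   vertex 0.5 1.0 1.5
   vertex 3.0 2.0 0.0
   vertex 0.0 0.0 4.0
  endloop
 endfacet
 facet normal -0.584 0.496 -0.642
  outer loop
   vertex 0.5 1.0 1.5
   vertex 2.5 4.0 2.0
   vertex 3.0 2.0 0.0
  endloop
 endfacet
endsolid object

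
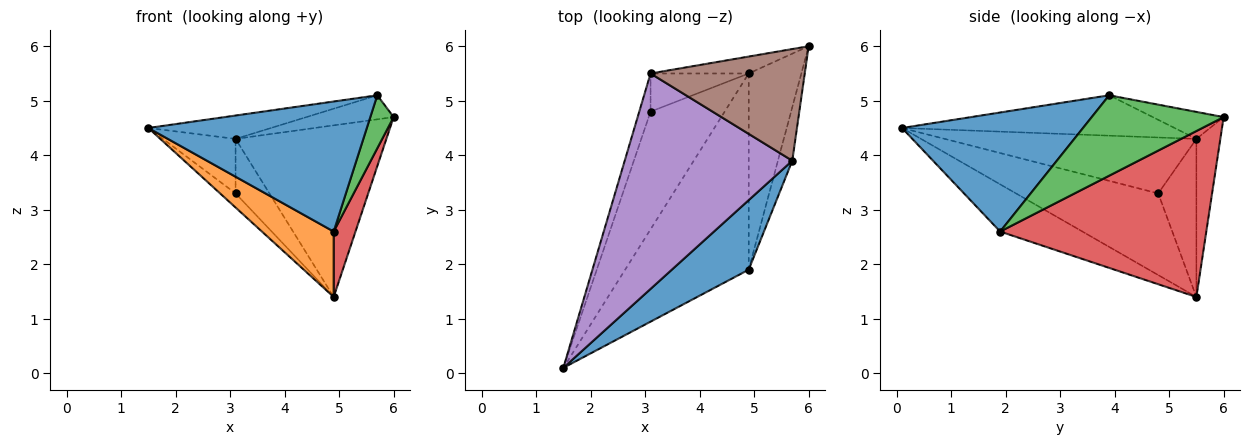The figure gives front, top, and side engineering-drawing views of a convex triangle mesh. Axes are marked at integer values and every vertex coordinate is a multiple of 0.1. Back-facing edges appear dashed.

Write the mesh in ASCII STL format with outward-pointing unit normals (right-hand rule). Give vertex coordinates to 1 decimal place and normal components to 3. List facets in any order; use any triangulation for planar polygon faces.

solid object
 facet normal 0.590 -0.712 0.381
  outer loop
   vertex 4.9 1.9 2.6
   vertex 5.7 3.9 5.1
   vertex 1.5 0.1 4.5
  endloop
 endfacet
 facet normal -0.341 -0.297 -0.892
  outer loop
   vertex 4.9 1.9 2.6
   vertex 1.5 0.1 4.5
   vertex 4.9 5.5 1.4
  endloop
 endfacet
 facet normal 0.970 -0.172 -0.173
  outer loop
   vertex 4.9 1.9 2.6
   vertex 6.0 6.0 4.7
   vertex 5.7 3.9 5.1
  endloop
 endfacet
 facet normal 0.948 -0.100 -0.301
  outer loop
   vertex 4.9 1.9 2.6
   vertex 4.9 5.5 1.4
   vertex 6.0 6.0 4.7
  endloop
 endfacet
 facet normal -0.233 0.105 0.967
  outer loop
   vertex 3.1 5.5 4.3
   vertex 1.5 0.1 4.5
   vertex 5.7 3.9 5.1
  endloop
 endfacet
 facet normal -0.169 0.208 0.964
  outer loop
   vertex 3.1 5.5 4.3
   vertex 5.7 3.9 5.1
   vertex 6.0 6.0 4.7
  endloop
 endfacet
 facet normal -0.156 0.983 -0.097
  outer loop
   vertex 3.1 5.5 4.3
   vertex 6.0 6.0 4.7
   vertex 4.9 5.5 1.4
  endloop
 endfacet
 facet normal -0.738 0.080 -0.670
  outer loop
   vertex 3.1 4.8 3.3
   vertex 4.9 5.5 1.4
   vertex 1.5 0.1 4.5
  endloop
 endfacet
 facet normal -0.943 0.272 -0.191
  outer loop
   vertex 3.1 4.8 3.3
   vertex 1.5 0.1 4.5
   vertex 3.1 5.5 4.3
  endloop
 endfacet
 facet normal -0.679 0.602 -0.421
  outer loop
   vertex 3.1 4.8 3.3
   vertex 3.1 5.5 4.3
   vertex 4.9 5.5 1.4
  endloop
 endfacet
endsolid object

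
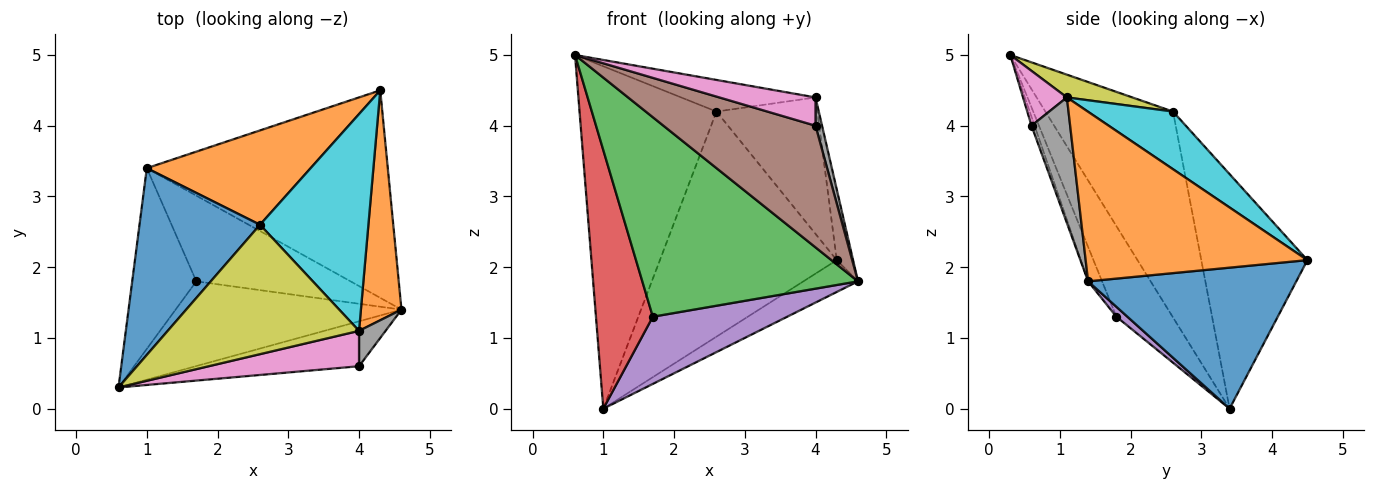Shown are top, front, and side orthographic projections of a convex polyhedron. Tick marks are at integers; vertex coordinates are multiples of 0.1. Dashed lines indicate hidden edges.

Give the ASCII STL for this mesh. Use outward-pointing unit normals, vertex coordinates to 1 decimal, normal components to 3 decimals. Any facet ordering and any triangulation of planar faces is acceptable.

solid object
 facet normal 0.501 0.131 -0.856
  outer loop
   vertex 1.0 3.4 0.0
   vertex 4.3 4.5 2.1
   vertex 4.6 1.4 1.8
  endloop
 endfacet
 facet normal 0.970 0.071 0.232
  outer loop
   vertex 4.0 1.1 4.4
   vertex 4.6 1.4 1.8
   vertex 4.3 4.5 2.1
  endloop
 endfacet
 facet normal -0.059 -0.919 -0.390
  outer loop
   vertex 1.7 1.8 1.3
   vertex 4.6 1.4 1.8
   vertex 0.6 0.3 5.0
  endloop
 endfacet
 facet normal -0.629 -0.637 -0.445
  outer loop
   vertex 1.7 1.8 1.3
   vertex 0.6 0.3 5.0
   vertex 1.0 3.4 0.0
  endloop
 endfacet
 facet normal 0.050 -0.616 -0.786
  outer loop
   vertex 1.7 1.8 1.3
   vertex 1.0 3.4 0.0
   vertex 4.6 1.4 1.8
  endloop
 endfacet
 facet normal -0.019 -0.938 -0.346
  outer loop
   vertex 4.0 0.6 4.0
   vertex 0.6 0.3 5.0
   vertex 4.6 1.4 1.8
  endloop
 endfacet
 facet normal 0.274 -0.601 0.751
  outer loop
   vertex 4.0 0.6 4.0
   vertex 4.0 1.1 4.4
   vertex 0.6 0.3 5.0
  endloop
 endfacet
 facet normal 0.965 -0.163 0.204
  outer loop
   vertex 4.0 0.6 4.0
   vertex 4.6 1.4 1.8
   vertex 4.0 1.1 4.4
  endloop
 endfacet
 facet normal 0.115 0.236 0.965
  outer loop
   vertex 2.6 2.6 4.2
   vertex 0.6 0.3 5.0
   vertex 4.0 1.1 4.4
  endloop
 endfacet
 facet normal 0.410 0.486 0.772
  outer loop
   vertex 2.6 2.6 4.2
   vertex 4.0 1.1 4.4
   vertex 4.3 4.5 2.1
  endloop
 endfacet
 facet normal -0.633 0.680 0.371
  outer loop
   vertex 2.6 2.6 4.2
   vertex 1.0 3.4 0.0
   vertex 0.6 0.3 5.0
  endloop
 endfacet
 facet normal -0.484 0.807 0.338
  outer loop
   vertex 2.6 2.6 4.2
   vertex 4.3 4.5 2.1
   vertex 1.0 3.4 0.0
  endloop
 endfacet
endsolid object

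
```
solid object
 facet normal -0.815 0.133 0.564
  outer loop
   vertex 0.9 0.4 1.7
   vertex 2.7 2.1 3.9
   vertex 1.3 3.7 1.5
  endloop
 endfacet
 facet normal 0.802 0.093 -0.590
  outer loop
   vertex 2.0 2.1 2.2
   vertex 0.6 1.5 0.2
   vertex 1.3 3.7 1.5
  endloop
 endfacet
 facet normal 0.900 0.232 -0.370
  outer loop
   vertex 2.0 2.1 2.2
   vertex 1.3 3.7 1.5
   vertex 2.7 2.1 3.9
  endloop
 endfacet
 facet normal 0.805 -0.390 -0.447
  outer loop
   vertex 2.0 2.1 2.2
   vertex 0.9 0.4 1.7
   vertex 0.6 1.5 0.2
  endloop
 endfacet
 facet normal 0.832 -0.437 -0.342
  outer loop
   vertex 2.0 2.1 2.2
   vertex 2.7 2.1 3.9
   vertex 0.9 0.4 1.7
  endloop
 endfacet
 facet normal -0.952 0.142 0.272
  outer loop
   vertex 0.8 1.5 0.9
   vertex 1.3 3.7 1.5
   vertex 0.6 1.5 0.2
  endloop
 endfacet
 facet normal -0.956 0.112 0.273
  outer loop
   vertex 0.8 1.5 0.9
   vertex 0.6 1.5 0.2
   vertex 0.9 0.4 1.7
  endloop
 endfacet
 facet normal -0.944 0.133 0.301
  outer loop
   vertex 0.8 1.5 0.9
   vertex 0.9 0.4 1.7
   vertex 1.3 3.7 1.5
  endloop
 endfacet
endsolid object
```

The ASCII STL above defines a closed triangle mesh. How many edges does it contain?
12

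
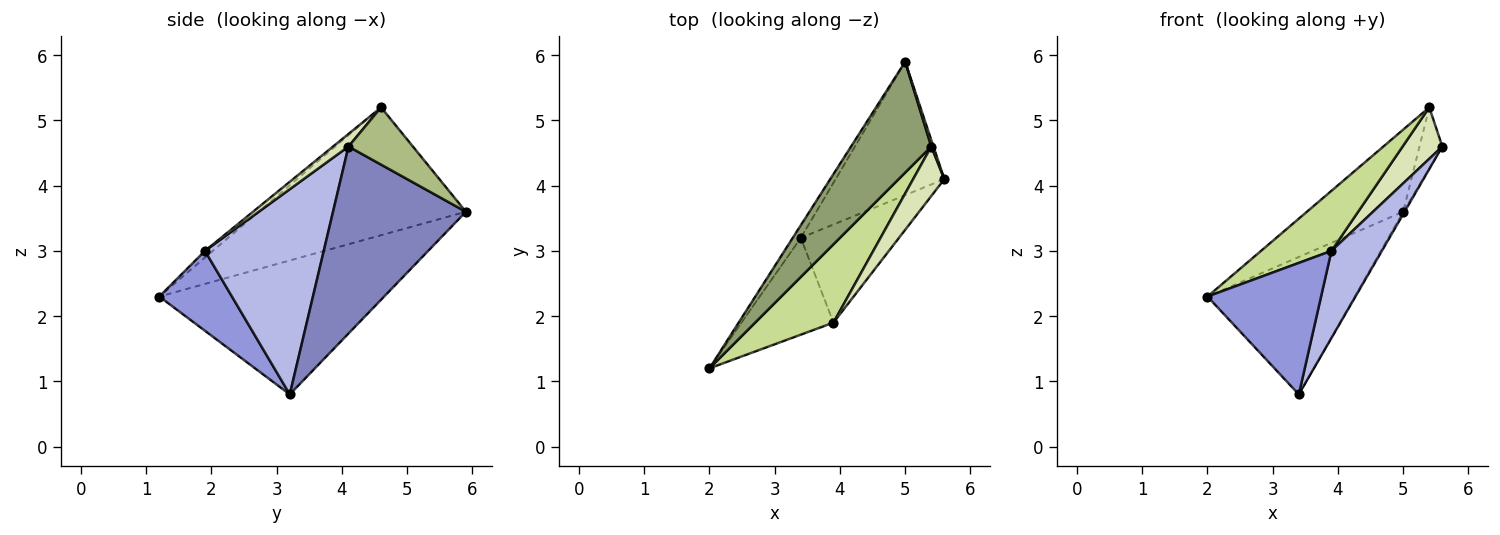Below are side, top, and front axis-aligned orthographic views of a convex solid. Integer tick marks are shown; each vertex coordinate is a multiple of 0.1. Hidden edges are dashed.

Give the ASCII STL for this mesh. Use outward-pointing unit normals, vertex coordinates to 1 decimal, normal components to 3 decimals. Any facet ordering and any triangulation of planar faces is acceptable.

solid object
 facet normal -0.836 0.547 -0.050
  outer loop
   vertex 3.4 3.2 0.8
   vertex 2.0 1.2 2.3
   vertex 5.0 5.9 3.6
  endloop
 endfacet
 facet normal 0.864 0.009 -0.503
  outer loop
   vertex 3.4 3.2 0.8
   vertex 5.0 5.9 3.6
   vertex 5.6 4.1 4.6
  endloop
 endfacet
 facet normal 0.458 -0.716 -0.527
  outer loop
   vertex 3.9 1.9 3.0
   vertex 2.0 1.2 2.3
   vertex 3.4 3.2 0.8
  endloop
 endfacet
 facet normal 0.842 -0.358 -0.403
  outer loop
   vertex 3.9 1.9 3.0
   vertex 3.4 3.2 0.8
   vertex 5.6 4.1 4.6
  endloop
 endfacet
 facet normal -0.788 0.366 0.495
  outer loop
   vertex 5.4 4.6 5.2
   vertex 5.0 5.9 3.6
   vertex 2.0 1.2 2.3
  endloop
 endfacet
 facet normal 0.942 0.334 0.036
  outer loop
   vertex 5.4 4.6 5.2
   vertex 5.6 4.1 4.6
   vertex 5.0 5.9 3.6
  endloop
 endfacet
 facet normal -0.068 -0.607 0.792
  outer loop
   vertex 5.4 4.6 5.2
   vertex 2.0 1.2 2.3
   vertex 3.9 1.9 3.0
  endloop
 endfacet
 facet normal 0.269 -0.694 0.668
  outer loop
   vertex 5.4 4.6 5.2
   vertex 3.9 1.9 3.0
   vertex 5.6 4.1 4.6
  endloop
 endfacet
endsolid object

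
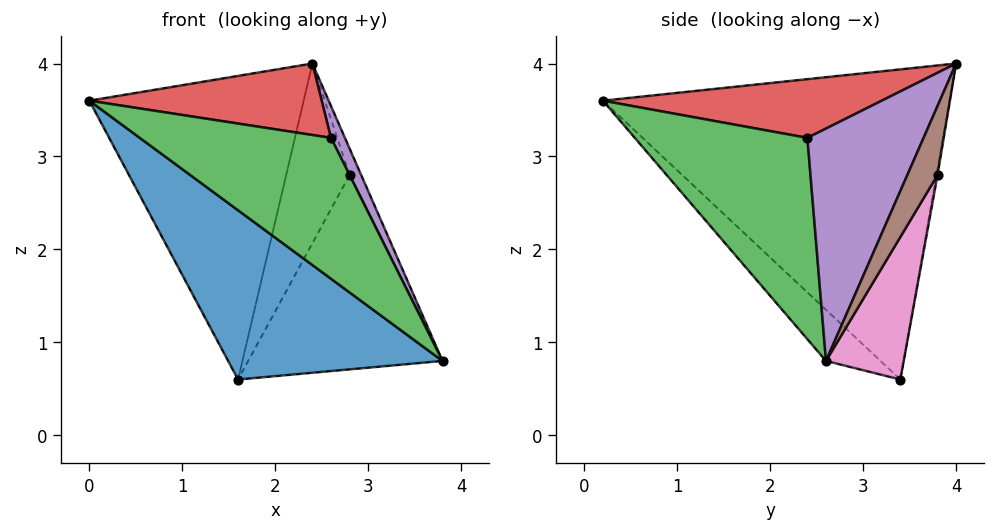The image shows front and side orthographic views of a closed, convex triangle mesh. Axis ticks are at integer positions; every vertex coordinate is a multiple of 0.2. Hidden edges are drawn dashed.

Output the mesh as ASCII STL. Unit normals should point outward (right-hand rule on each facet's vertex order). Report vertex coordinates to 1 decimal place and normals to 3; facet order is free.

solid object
 facet normal -0.161 -0.631 -0.759
  outer loop
   vertex 1.6 3.4 0.6
   vertex 3.8 2.6 0.8
   vertex 0.0 0.2 3.6
  endloop
 endfacet
 facet normal -0.846 0.523 0.107
  outer loop
   vertex 1.6 3.4 0.6
   vertex 0.0 0.2 3.6
   vertex 2.4 4.0 4.0
  endloop
 endfacet
 facet normal 0.646 -0.716 0.264
  outer loop
   vertex 2.6 2.4 3.2
   vertex 0.0 0.2 3.6
   vertex 3.8 2.6 0.8
  endloop
 endfacet
 facet normal 0.432 -0.360 0.827
  outer loop
   vertex 2.6 2.4 3.2
   vertex 2.4 4.0 4.0
   vertex 0.0 0.2 3.6
  endloop
 endfacet
 facet normal 0.893 -0.107 0.437
  outer loop
   vertex 2.6 2.4 3.2
   vertex 3.8 2.6 0.8
   vertex 2.4 4.0 4.0
  endloop
 endfacet
 facet normal 0.905 0.348 0.244
  outer loop
   vertex 2.8 3.8 2.8
   vertex 2.4 4.0 4.0
   vertex 3.8 2.6 0.8
  endloop
 endfacet
 facet normal 0.348 0.870 -0.348
  outer loop
   vertex 2.8 3.8 2.8
   vertex 3.8 2.6 0.8
   vertex 1.6 3.4 0.6
  endloop
 endfacet
 facet normal -0.017 0.985 -0.170
  outer loop
   vertex 2.8 3.8 2.8
   vertex 1.6 3.4 0.6
   vertex 2.4 4.0 4.0
  endloop
 endfacet
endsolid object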